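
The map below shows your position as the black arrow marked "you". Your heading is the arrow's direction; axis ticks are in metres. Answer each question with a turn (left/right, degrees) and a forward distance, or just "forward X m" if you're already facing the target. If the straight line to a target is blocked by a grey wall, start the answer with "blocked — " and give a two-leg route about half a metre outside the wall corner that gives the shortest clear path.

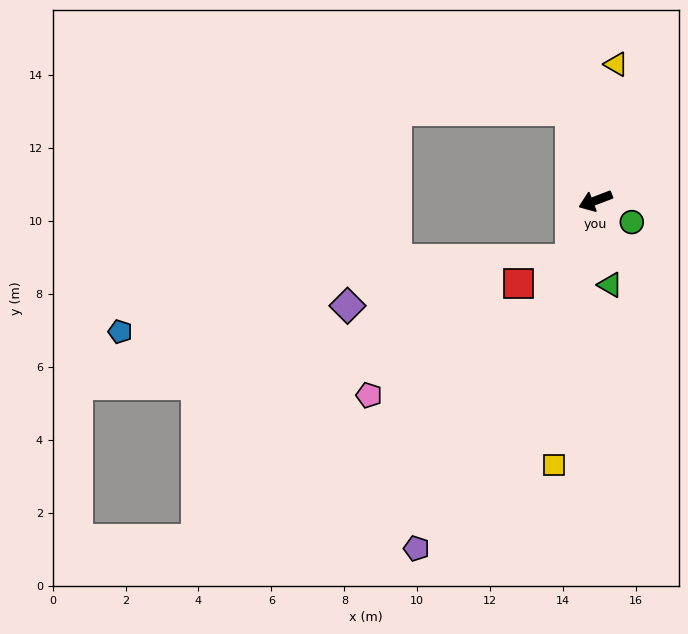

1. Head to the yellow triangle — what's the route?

turn right 120°, forward 3.8 m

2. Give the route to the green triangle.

turn left 79°, forward 2.3 m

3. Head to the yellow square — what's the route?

turn left 60°, forward 7.3 m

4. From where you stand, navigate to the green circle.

turn left 128°, forward 1.2 m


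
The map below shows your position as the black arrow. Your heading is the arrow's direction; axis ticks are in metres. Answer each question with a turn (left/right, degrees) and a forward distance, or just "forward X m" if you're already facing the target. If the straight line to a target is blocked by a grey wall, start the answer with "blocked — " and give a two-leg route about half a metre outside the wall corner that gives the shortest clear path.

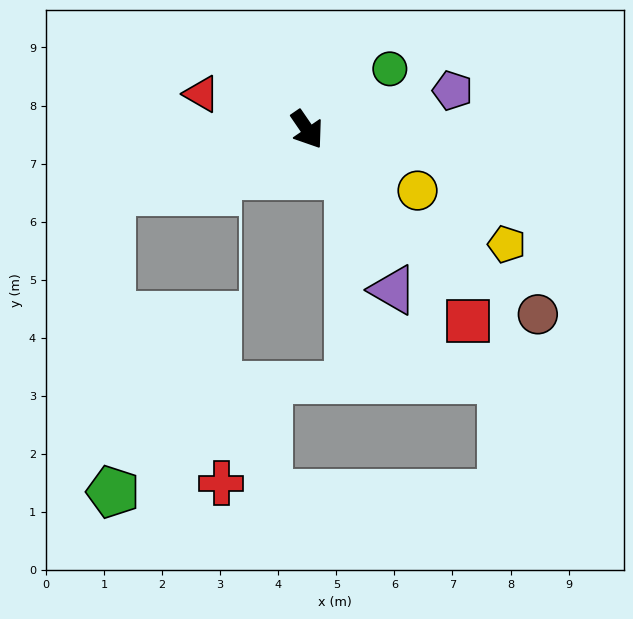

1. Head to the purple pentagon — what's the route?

turn left 71°, forward 2.6 m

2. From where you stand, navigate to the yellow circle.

turn left 27°, forward 2.2 m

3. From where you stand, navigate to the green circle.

turn left 92°, forward 1.8 m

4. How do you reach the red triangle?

turn right 143°, forward 1.9 m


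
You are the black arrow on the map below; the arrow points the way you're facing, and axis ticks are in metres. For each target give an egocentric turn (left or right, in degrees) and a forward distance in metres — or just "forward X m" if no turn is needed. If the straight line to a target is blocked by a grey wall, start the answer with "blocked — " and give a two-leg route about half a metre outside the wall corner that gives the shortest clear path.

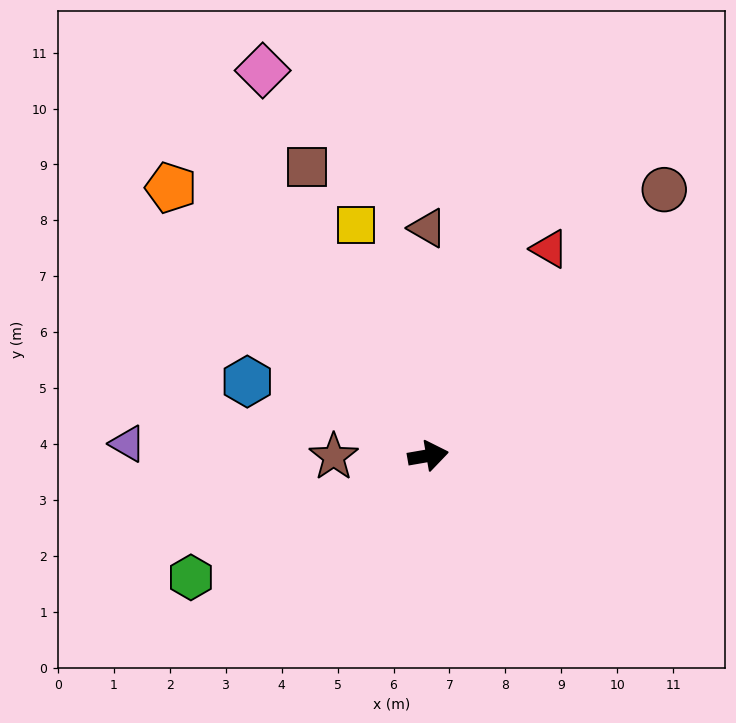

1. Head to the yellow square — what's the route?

turn left 98°, forward 4.3 m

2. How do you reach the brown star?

turn left 171°, forward 1.7 m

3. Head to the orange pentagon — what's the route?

turn left 124°, forward 6.6 m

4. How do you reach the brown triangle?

turn left 80°, forward 4.1 m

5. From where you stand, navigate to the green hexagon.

turn right 163°, forward 4.8 m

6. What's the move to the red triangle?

turn left 50°, forward 4.3 m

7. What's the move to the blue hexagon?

turn left 148°, forward 3.5 m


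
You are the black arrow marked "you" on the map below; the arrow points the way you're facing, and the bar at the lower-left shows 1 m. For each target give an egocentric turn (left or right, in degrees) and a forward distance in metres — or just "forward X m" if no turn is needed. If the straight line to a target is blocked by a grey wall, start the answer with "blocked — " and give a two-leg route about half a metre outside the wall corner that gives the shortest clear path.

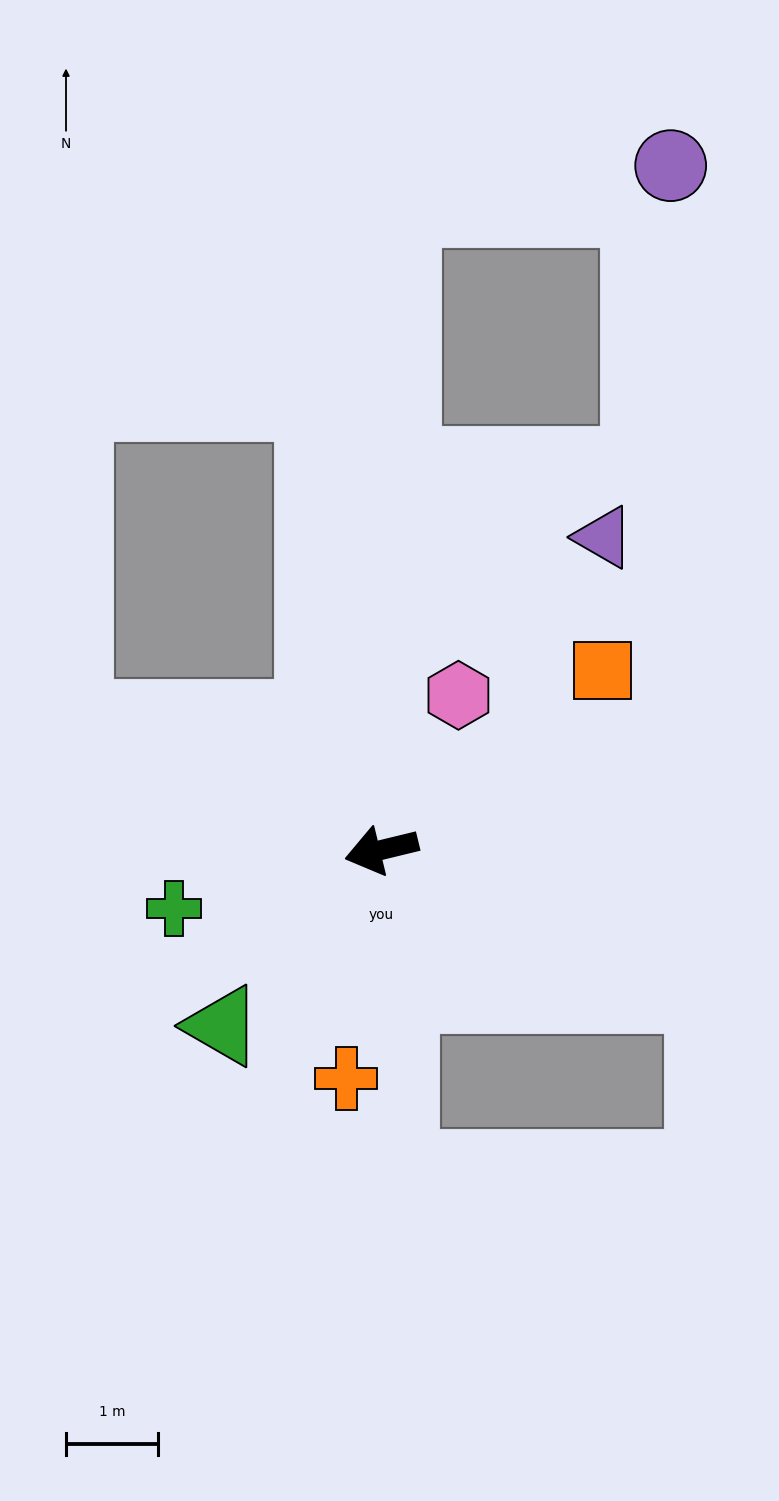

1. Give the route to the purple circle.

blocked — turn right 105°, forward 7.0 m, then turn right 80°, forward 3.0 m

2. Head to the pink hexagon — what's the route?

turn right 130°, forward 1.9 m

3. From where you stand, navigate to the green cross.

turn left 2°, forward 2.4 m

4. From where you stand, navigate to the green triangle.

turn left 34°, forward 2.6 m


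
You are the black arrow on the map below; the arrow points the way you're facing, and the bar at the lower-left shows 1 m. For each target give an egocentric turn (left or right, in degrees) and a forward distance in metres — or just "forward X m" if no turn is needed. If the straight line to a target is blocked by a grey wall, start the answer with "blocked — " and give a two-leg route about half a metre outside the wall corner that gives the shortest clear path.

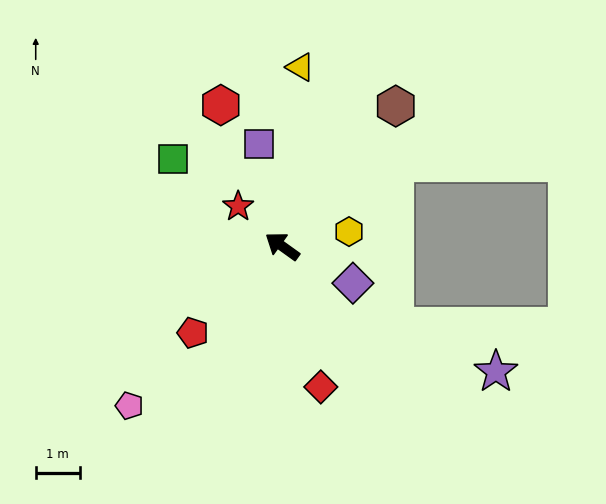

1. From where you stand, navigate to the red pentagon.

turn left 80°, forward 2.8 m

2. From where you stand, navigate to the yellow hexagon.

turn right 132°, forward 1.6 m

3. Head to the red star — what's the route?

turn right 6°, forward 1.4 m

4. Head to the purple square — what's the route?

turn right 41°, forward 2.4 m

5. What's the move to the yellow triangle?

turn right 60°, forward 4.1 m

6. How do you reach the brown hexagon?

turn right 93°, forward 4.1 m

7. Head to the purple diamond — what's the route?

turn right 172°, forward 1.8 m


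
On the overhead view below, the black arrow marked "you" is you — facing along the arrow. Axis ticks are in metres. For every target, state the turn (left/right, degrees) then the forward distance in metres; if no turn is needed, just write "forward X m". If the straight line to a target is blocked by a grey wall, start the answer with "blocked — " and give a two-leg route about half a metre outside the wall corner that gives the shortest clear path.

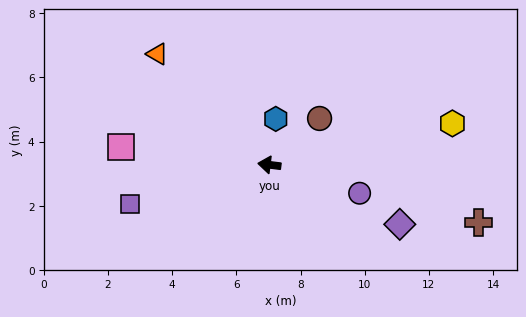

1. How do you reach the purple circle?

turn left 170°, forward 2.9 m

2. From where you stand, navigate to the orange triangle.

turn right 38°, forward 4.9 m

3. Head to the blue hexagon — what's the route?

turn right 91°, forward 1.4 m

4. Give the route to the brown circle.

turn right 130°, forward 2.1 m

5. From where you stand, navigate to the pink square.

forward 4.7 m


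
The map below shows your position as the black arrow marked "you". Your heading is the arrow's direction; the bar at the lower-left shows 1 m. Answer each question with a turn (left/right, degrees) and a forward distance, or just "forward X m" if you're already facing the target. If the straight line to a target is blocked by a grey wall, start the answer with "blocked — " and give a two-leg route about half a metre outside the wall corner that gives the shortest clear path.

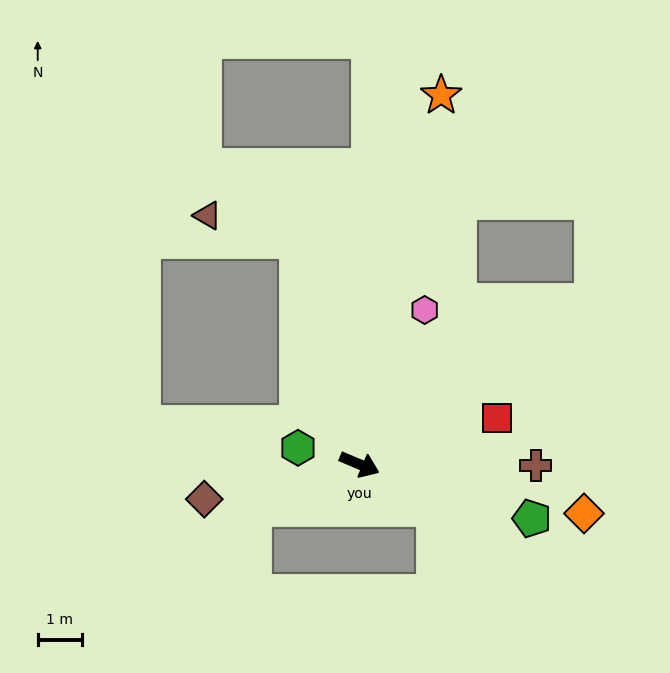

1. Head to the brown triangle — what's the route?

blocked — turn left 128°, forward 5.3 m, then turn left 59°, forward 2.1 m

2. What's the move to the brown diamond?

turn right 145°, forward 3.6 m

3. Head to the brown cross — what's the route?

turn left 22°, forward 4.0 m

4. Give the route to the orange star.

turn left 100°, forward 8.6 m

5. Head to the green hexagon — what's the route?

turn right 172°, forward 1.4 m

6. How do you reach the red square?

turn left 42°, forward 3.3 m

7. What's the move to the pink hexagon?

turn left 90°, forward 3.8 m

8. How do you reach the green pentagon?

turn left 5°, forward 4.1 m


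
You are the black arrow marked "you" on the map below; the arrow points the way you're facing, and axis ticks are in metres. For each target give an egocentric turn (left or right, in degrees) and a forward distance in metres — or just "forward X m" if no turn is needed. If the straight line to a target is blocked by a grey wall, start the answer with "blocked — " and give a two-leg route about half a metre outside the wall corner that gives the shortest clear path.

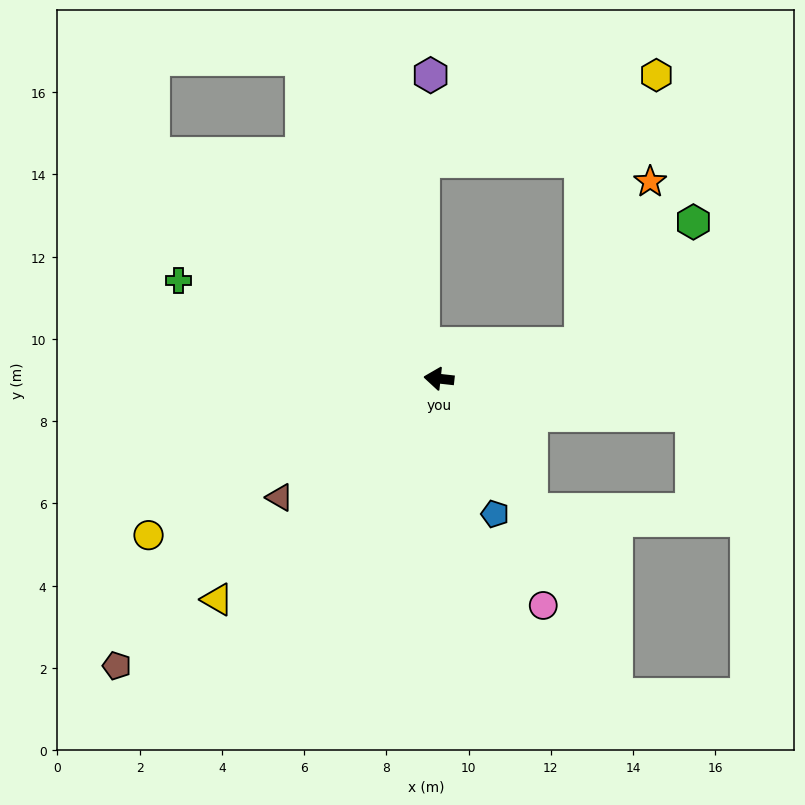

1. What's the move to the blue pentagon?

turn left 119°, forward 3.6 m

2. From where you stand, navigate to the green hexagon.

blocked — turn right 160°, forward 3.6 m, then turn left 34°, forward 4.0 m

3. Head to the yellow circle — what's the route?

turn left 35°, forward 8.0 m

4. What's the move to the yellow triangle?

turn left 51°, forward 7.6 m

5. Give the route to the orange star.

blocked — turn right 160°, forward 3.6 m, then turn left 54°, forward 4.3 m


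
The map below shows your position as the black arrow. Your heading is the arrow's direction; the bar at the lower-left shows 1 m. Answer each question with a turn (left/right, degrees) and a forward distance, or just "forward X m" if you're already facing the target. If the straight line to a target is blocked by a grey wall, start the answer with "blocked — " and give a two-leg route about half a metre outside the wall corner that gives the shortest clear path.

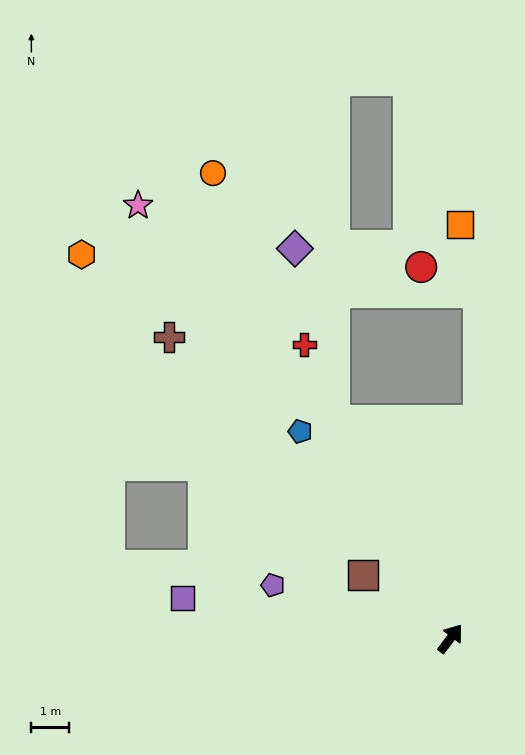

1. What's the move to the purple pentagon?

turn left 110°, forward 4.9 m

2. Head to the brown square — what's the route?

turn left 91°, forward 2.9 m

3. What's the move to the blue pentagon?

turn left 73°, forward 6.8 m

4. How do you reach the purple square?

turn left 119°, forward 7.2 m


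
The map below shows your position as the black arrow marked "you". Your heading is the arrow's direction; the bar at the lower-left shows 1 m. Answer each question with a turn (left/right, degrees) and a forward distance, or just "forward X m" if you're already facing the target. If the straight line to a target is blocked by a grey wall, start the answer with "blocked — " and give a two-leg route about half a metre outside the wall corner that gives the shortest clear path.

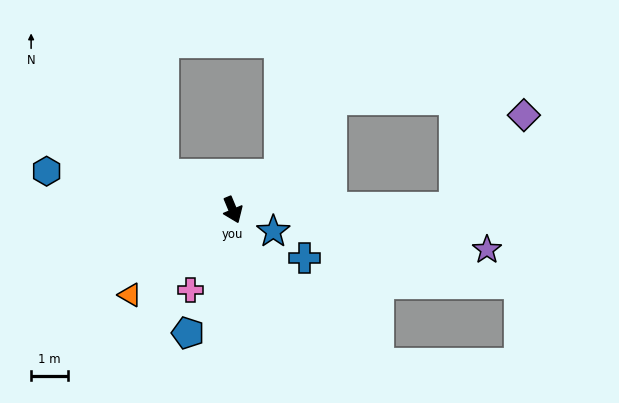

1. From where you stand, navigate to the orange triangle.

turn right 73°, forward 3.7 m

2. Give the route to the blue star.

turn left 39°, forward 1.3 m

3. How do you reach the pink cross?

turn right 51°, forward 2.5 m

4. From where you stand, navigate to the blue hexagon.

turn right 124°, forward 5.2 m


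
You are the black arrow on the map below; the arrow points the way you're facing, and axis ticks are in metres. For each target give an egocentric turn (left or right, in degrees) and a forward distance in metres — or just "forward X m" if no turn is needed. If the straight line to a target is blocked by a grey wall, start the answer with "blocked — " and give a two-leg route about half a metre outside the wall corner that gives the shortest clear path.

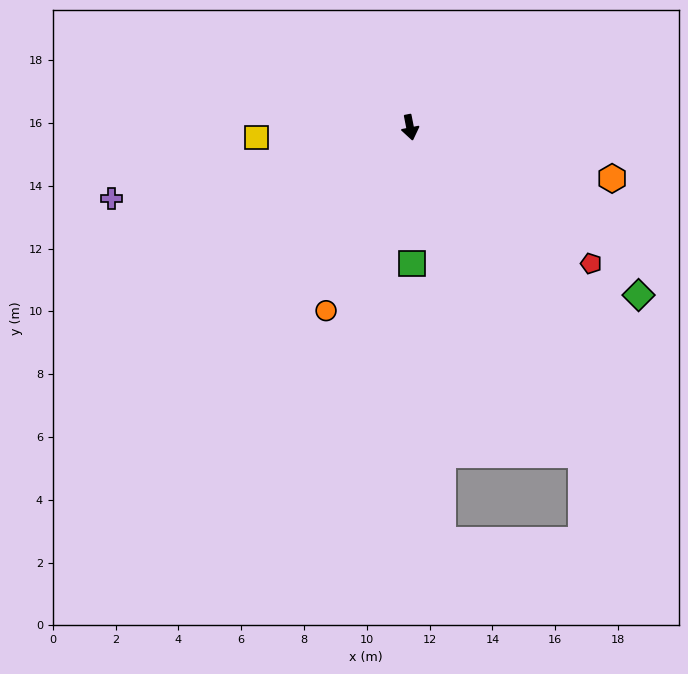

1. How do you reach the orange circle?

turn right 36°, forward 6.4 m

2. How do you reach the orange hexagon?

turn left 65°, forward 6.6 m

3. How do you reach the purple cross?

turn right 88°, forward 9.8 m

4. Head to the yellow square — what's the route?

turn right 97°, forward 4.9 m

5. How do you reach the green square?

turn right 10°, forward 4.3 m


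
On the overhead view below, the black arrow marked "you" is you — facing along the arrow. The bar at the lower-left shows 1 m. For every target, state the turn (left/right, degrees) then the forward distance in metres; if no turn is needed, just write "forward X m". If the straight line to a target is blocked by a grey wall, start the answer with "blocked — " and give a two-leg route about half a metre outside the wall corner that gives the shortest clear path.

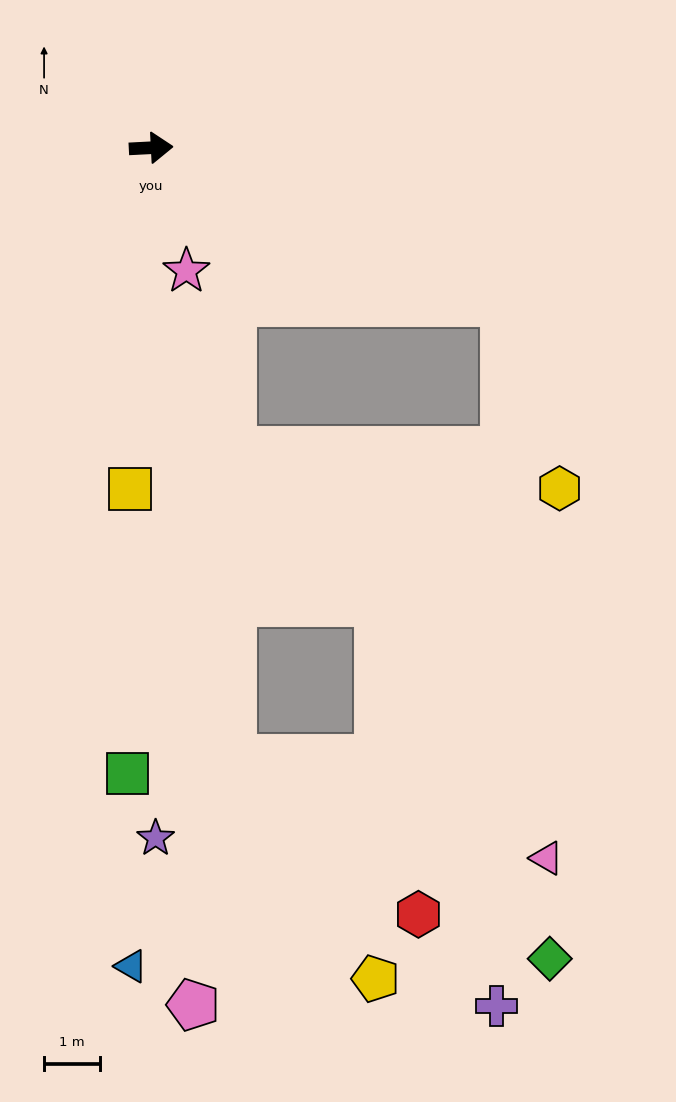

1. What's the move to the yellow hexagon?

blocked — turn right 27°, forward 6.9 m, then turn right 49°, forward 3.5 m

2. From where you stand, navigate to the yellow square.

turn right 96°, forward 6.1 m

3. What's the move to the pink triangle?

blocked — turn right 27°, forward 6.9 m, then turn right 62°, forward 10.0 m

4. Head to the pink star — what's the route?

turn right 77°, forward 2.3 m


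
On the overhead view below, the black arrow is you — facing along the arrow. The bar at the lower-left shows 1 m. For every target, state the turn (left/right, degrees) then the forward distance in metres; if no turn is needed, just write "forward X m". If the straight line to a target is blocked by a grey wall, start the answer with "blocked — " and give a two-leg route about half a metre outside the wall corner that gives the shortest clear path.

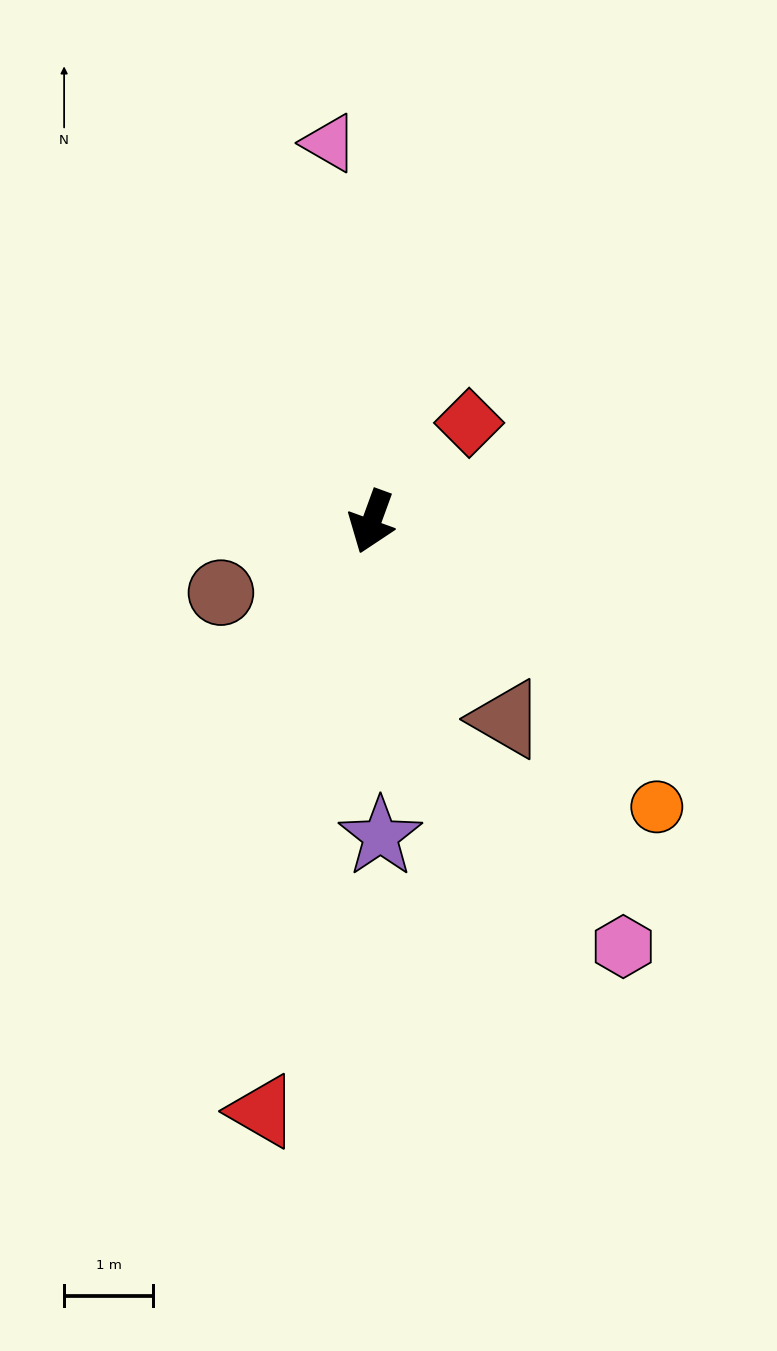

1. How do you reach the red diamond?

turn left 155°, forward 1.6 m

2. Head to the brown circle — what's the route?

turn right 45°, forward 1.9 m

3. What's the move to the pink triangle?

turn right 154°, forward 4.3 m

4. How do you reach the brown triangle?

turn left 54°, forward 2.7 m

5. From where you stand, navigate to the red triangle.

turn left 10°, forward 6.7 m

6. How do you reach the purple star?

turn left 22°, forward 3.5 m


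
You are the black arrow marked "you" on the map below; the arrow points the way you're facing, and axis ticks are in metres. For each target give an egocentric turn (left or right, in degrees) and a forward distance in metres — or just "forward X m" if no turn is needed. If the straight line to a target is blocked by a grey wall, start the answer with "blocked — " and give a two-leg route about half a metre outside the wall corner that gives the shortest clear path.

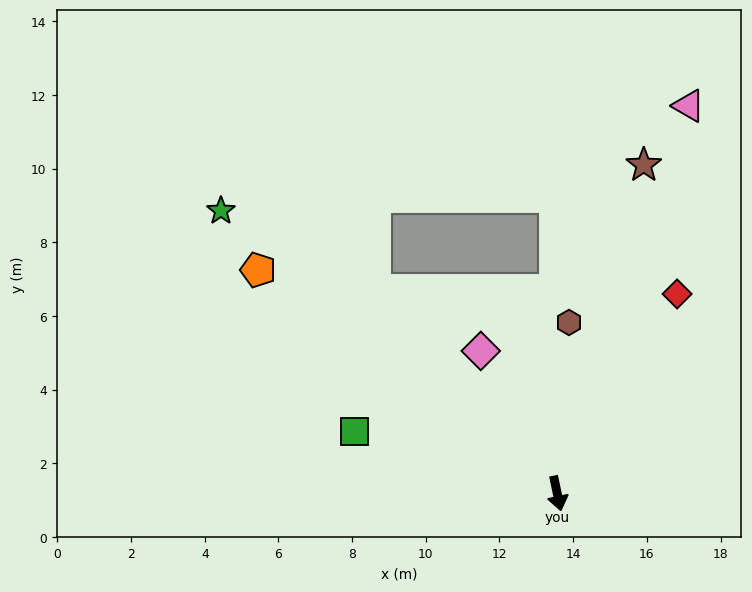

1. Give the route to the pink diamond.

turn right 164°, forward 4.4 m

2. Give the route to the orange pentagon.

turn right 139°, forward 10.1 m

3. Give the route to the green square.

turn right 119°, forward 5.7 m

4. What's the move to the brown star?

turn left 153°, forward 9.2 m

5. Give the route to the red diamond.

turn left 137°, forward 6.3 m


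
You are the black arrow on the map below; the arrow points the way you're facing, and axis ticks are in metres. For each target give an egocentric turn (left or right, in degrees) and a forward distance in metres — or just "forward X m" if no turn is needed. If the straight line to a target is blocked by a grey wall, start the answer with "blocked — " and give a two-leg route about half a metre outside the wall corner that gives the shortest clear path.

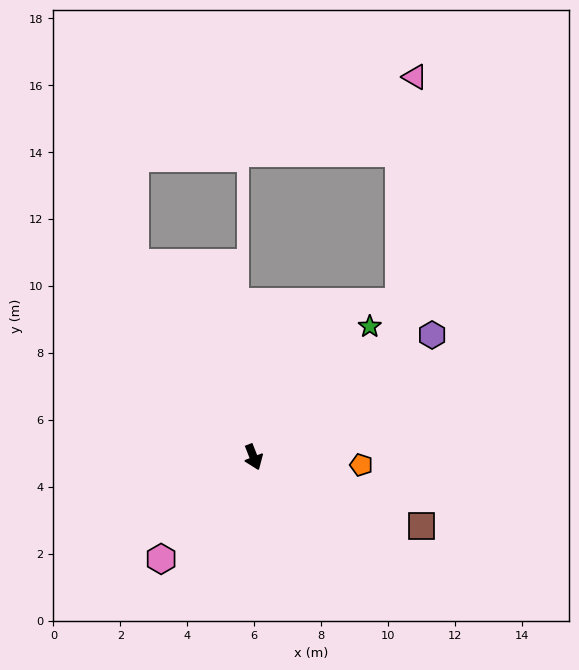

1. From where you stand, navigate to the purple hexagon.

turn left 103°, forward 6.5 m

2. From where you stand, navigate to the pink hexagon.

turn right 64°, forward 4.1 m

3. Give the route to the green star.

turn left 117°, forward 5.2 m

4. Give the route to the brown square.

turn left 46°, forward 5.4 m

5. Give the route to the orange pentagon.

turn left 64°, forward 3.2 m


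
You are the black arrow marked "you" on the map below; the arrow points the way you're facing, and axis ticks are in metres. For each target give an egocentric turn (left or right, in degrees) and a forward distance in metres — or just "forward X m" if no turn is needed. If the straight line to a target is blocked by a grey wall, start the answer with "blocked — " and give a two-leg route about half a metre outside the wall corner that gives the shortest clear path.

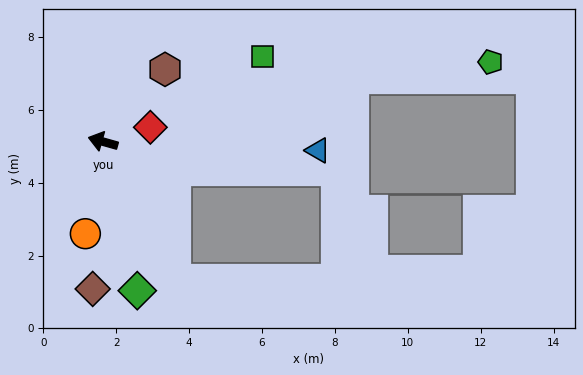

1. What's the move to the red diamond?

turn right 147°, forward 1.4 m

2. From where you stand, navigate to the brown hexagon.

turn right 115°, forward 2.6 m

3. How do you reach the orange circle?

turn left 95°, forward 2.6 m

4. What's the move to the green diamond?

turn left 119°, forward 4.2 m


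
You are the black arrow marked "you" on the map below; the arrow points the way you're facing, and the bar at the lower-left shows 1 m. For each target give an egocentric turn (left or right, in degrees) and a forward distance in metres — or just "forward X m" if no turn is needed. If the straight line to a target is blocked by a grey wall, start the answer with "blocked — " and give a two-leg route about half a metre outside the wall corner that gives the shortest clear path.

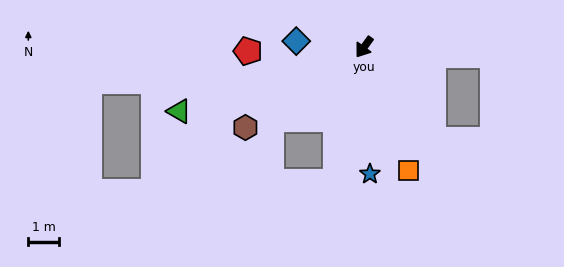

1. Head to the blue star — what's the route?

turn left 39°, forward 4.1 m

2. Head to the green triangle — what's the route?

turn right 35°, forward 6.4 m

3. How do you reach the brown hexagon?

turn right 20°, forward 4.7 m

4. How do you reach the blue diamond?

turn right 59°, forward 2.2 m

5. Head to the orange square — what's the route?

turn left 56°, forward 4.3 m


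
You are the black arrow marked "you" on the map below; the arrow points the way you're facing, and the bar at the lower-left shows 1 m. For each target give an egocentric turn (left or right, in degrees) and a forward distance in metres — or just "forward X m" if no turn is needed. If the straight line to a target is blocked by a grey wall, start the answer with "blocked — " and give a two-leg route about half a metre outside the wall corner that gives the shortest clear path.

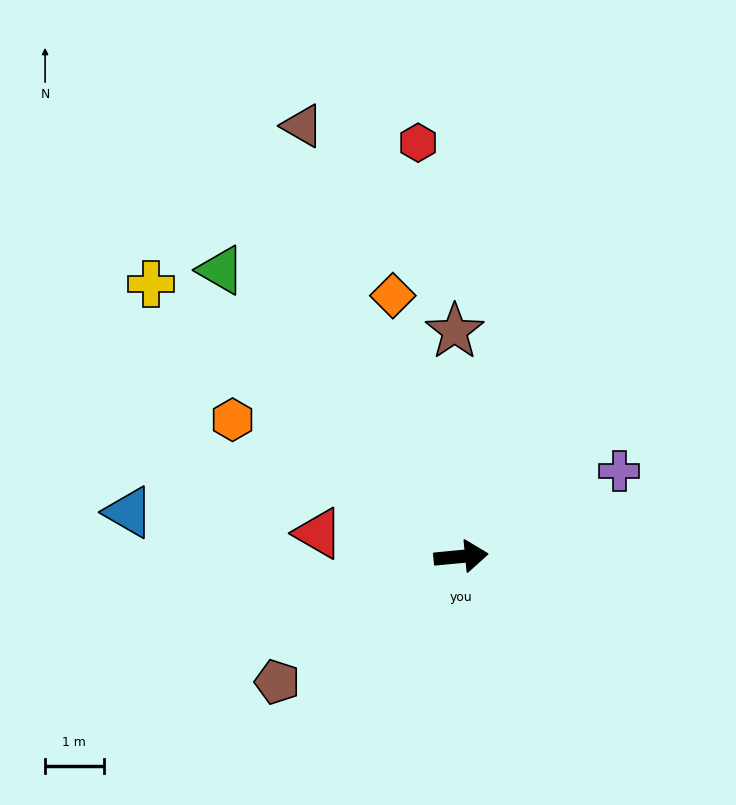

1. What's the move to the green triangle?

turn left 124°, forward 6.4 m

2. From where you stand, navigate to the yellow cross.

turn left 133°, forward 7.0 m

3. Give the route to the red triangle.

turn left 165°, forward 2.5 m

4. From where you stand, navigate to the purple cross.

turn left 23°, forward 3.1 m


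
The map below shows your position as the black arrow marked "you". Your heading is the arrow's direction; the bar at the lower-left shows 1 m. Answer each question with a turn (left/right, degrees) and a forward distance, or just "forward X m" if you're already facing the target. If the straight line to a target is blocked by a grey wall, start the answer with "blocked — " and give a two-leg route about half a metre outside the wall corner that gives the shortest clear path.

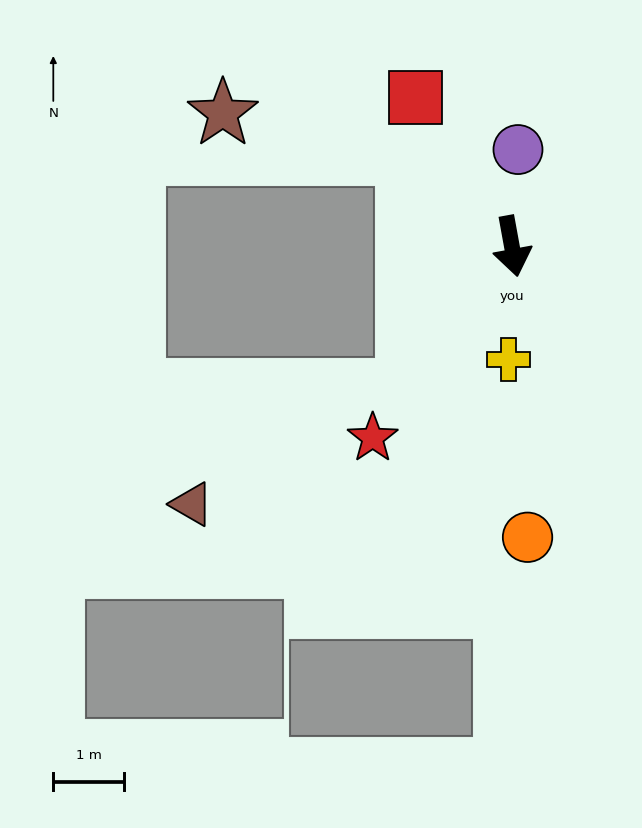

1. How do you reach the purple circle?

turn left 166°, forward 1.4 m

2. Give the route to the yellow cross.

turn right 12°, forward 1.6 m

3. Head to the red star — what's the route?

turn right 46°, forward 3.3 m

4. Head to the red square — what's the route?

turn right 157°, forward 2.5 m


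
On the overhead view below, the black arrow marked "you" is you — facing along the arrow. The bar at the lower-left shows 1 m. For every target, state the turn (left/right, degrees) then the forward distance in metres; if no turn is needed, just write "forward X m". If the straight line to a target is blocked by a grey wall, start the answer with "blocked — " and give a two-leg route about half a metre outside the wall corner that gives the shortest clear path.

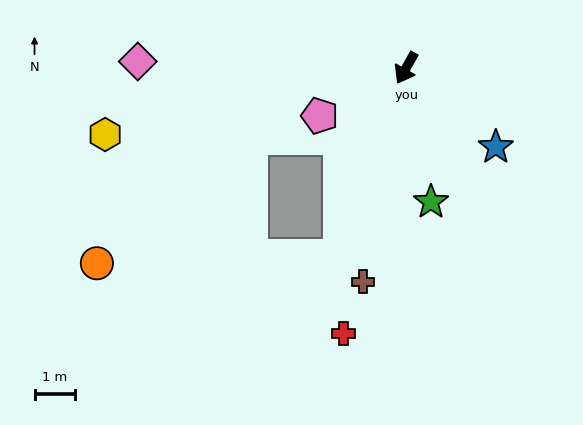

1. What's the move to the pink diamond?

turn right 62°, forward 6.7 m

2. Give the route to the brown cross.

turn left 18°, forward 5.4 m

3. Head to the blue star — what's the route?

turn left 78°, forward 3.0 m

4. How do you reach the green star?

turn left 40°, forward 3.4 m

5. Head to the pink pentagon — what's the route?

turn right 32°, forward 2.5 m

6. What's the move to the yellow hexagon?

turn right 48°, forward 7.7 m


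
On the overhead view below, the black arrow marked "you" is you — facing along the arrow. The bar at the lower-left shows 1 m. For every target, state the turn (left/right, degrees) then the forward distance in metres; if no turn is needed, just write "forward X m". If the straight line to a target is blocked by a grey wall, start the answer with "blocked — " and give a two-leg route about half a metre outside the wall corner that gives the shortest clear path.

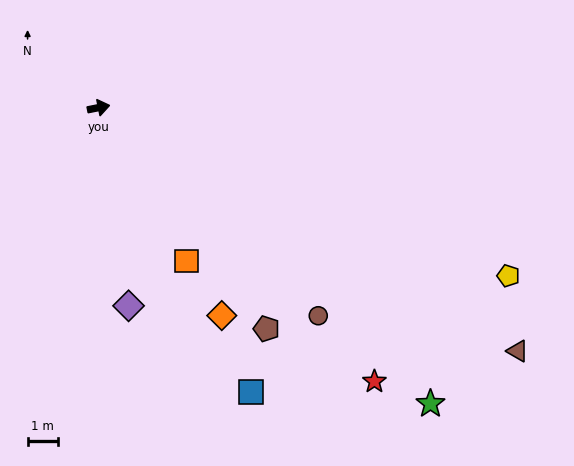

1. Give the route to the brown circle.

turn right 55°, forward 10.1 m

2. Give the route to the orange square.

turn right 71°, forward 5.9 m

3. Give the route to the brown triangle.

turn right 41°, forward 16.1 m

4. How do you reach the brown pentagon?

turn right 64°, forward 9.2 m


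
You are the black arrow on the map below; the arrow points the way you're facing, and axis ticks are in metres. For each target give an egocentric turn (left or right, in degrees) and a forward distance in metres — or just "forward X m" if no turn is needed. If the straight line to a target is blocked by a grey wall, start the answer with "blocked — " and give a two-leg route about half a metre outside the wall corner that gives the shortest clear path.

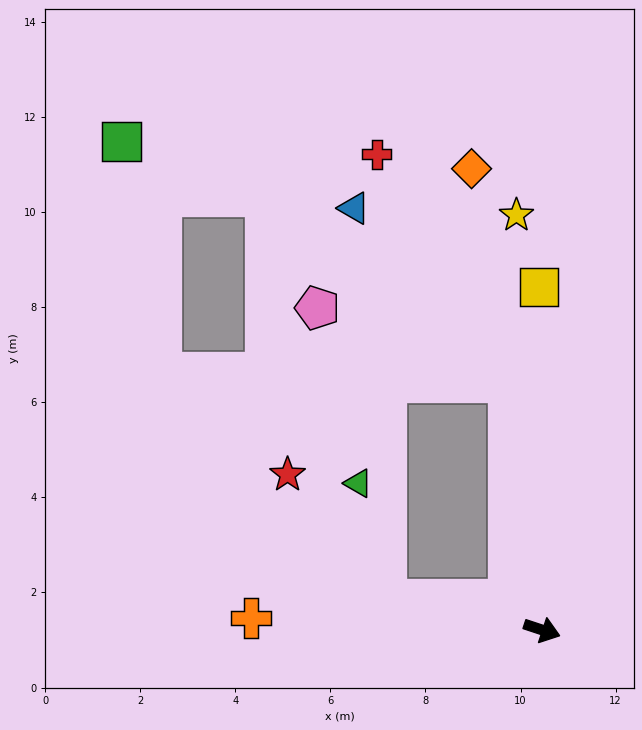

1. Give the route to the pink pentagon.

blocked — turn left 116°, forward 5.2 m, then turn left 61°, forward 4.3 m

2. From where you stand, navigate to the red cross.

blocked — turn left 116°, forward 5.2 m, then turn left 22°, forward 5.5 m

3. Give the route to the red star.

blocked — turn right 173°, forward 3.3 m, then turn right 40°, forward 3.4 m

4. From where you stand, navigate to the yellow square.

turn left 109°, forward 7.2 m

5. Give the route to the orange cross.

turn right 164°, forward 6.1 m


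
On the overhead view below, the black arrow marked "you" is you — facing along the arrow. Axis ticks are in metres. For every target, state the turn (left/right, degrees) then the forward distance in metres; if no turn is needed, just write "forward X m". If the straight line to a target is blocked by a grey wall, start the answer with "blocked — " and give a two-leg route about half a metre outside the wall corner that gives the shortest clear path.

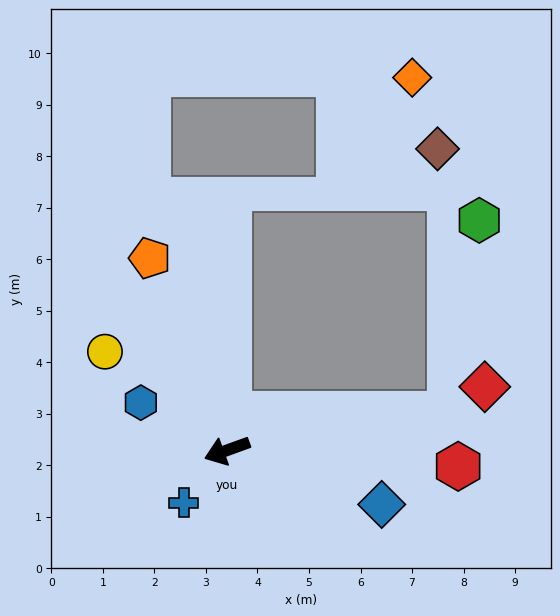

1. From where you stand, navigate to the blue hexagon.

turn right 49°, forward 1.9 m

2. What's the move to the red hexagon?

turn left 156°, forward 4.5 m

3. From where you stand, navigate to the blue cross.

turn left 31°, forward 1.3 m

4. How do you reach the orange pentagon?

turn right 88°, forward 4.0 m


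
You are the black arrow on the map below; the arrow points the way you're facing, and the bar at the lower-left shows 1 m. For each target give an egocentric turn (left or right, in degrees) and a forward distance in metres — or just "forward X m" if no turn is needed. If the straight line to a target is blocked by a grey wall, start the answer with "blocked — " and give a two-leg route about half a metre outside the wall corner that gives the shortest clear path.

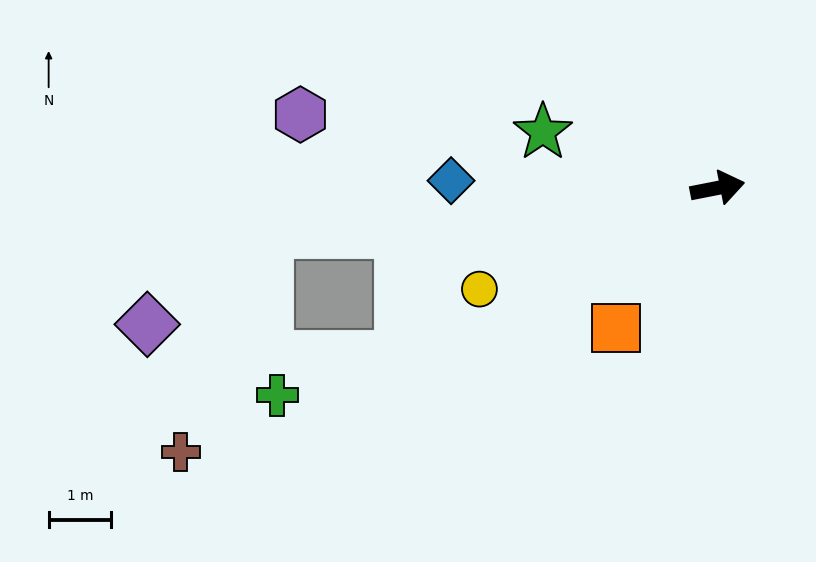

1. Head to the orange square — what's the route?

turn right 137°, forward 2.8 m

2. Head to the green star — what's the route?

turn left 151°, forward 2.9 m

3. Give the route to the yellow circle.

turn right 168°, forward 4.1 m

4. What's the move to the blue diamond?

turn left 167°, forward 4.2 m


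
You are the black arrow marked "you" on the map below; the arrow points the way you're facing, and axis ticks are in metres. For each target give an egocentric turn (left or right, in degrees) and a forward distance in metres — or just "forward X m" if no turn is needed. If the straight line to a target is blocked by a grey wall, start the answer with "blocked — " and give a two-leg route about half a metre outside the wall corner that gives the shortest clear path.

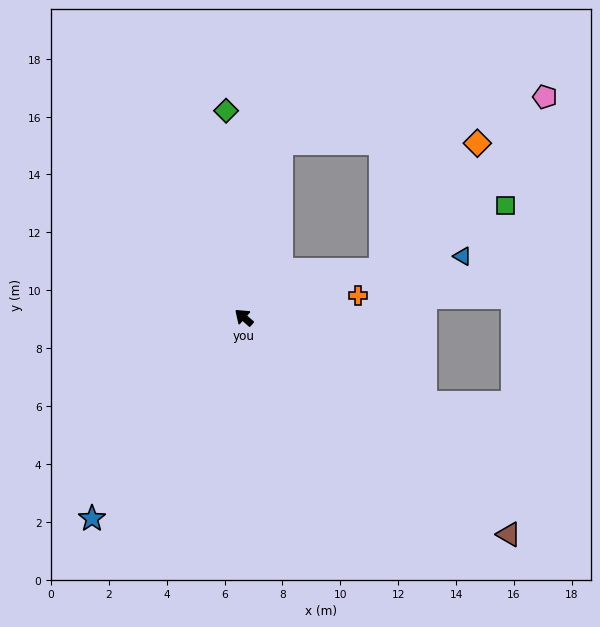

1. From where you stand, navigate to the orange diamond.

blocked — turn right 120°, forward 5.0 m, then turn left 34°, forward 5.5 m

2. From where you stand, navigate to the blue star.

turn left 94°, forward 8.7 m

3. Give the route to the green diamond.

turn right 44°, forward 7.2 m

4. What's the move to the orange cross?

turn right 128°, forward 4.0 m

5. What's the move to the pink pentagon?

blocked — turn right 61°, forward 6.2 m, then turn right 68°, forward 9.3 m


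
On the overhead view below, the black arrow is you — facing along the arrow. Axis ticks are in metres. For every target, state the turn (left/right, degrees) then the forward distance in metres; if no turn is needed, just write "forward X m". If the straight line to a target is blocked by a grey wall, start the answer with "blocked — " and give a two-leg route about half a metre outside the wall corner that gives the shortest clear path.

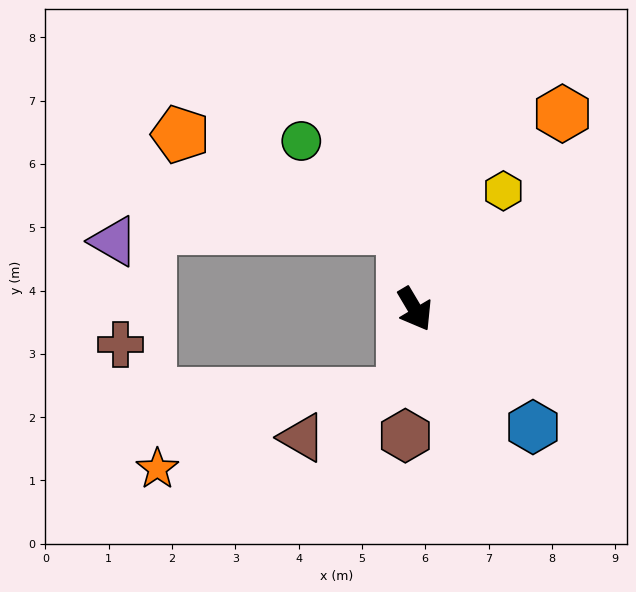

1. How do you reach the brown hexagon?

turn right 35°, forward 2.0 m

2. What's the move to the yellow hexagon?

turn left 113°, forward 2.3 m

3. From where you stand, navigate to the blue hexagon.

turn left 14°, forward 2.6 m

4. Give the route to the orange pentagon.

blocked — turn left 157°, forward 1.3 m, then turn left 60°, forward 3.8 m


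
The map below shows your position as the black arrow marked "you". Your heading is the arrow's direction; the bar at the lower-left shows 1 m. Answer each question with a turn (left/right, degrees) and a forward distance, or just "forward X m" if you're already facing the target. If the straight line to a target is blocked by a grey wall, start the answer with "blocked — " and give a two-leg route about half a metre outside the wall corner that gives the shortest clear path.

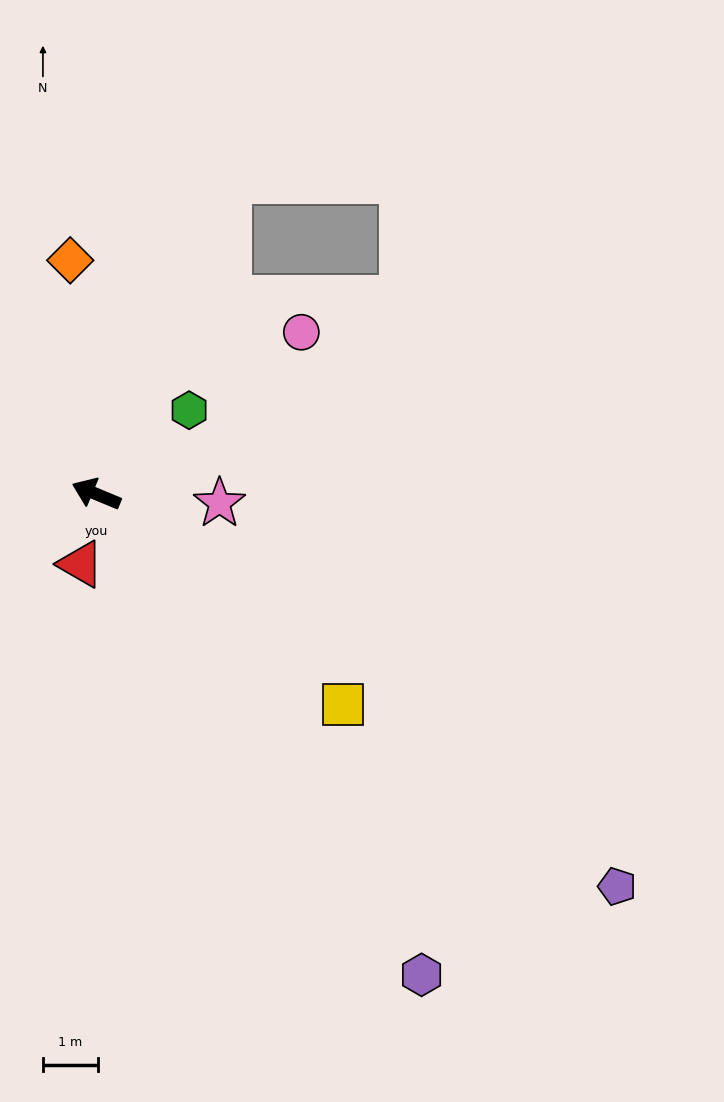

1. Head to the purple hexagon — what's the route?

turn left 147°, forward 10.6 m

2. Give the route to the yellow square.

turn left 162°, forward 5.9 m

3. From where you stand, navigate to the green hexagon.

turn right 115°, forward 2.3 m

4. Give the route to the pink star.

turn right 162°, forward 2.3 m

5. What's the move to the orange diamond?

turn right 61°, forward 4.3 m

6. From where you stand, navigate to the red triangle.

turn left 100°, forward 1.3 m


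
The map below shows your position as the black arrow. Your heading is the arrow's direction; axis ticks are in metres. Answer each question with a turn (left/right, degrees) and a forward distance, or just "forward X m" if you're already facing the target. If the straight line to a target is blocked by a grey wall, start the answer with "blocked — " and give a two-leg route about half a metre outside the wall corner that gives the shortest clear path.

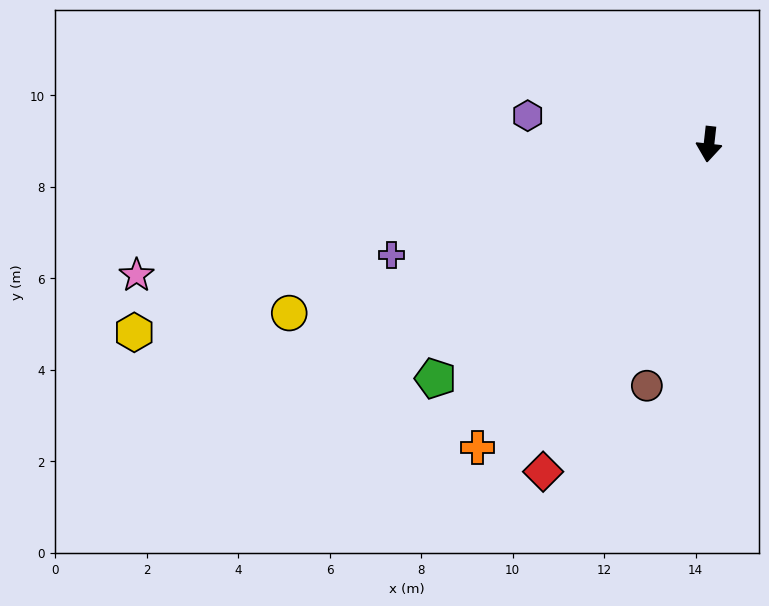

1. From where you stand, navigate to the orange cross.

turn right 31°, forward 8.3 m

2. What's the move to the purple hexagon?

turn right 93°, forward 4.0 m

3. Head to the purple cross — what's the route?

turn right 64°, forward 7.3 m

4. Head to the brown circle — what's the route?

turn right 8°, forward 5.4 m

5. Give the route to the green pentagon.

turn right 43°, forward 7.9 m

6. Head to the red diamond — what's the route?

turn right 20°, forward 8.0 m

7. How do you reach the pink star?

turn right 71°, forward 12.8 m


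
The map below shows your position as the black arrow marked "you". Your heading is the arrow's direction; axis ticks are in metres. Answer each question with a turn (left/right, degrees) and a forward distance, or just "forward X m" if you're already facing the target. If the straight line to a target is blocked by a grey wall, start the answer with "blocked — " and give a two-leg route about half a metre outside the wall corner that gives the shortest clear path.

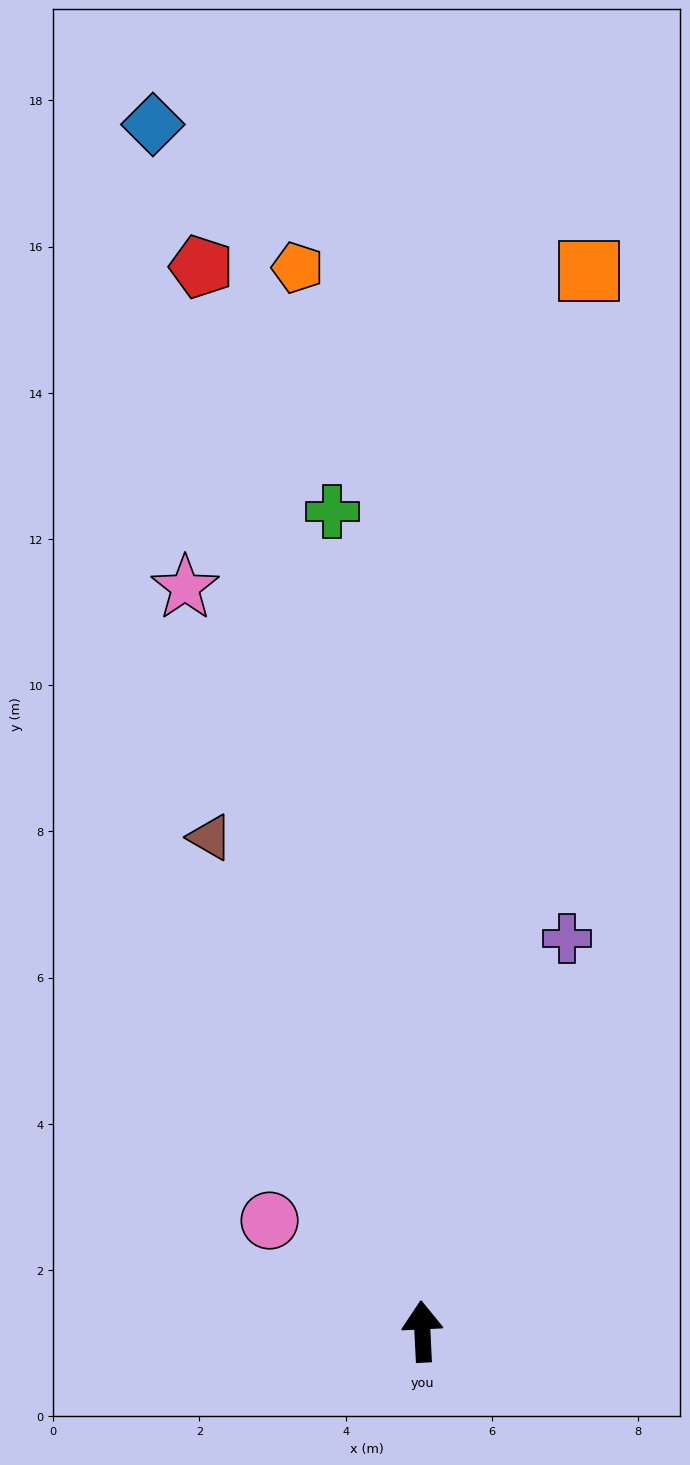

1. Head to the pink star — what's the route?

turn left 15°, forward 10.7 m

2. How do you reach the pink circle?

turn left 51°, forward 2.6 m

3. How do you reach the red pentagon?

turn left 9°, forward 14.9 m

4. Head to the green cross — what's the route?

turn left 3°, forward 11.3 m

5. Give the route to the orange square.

turn right 12°, forward 14.7 m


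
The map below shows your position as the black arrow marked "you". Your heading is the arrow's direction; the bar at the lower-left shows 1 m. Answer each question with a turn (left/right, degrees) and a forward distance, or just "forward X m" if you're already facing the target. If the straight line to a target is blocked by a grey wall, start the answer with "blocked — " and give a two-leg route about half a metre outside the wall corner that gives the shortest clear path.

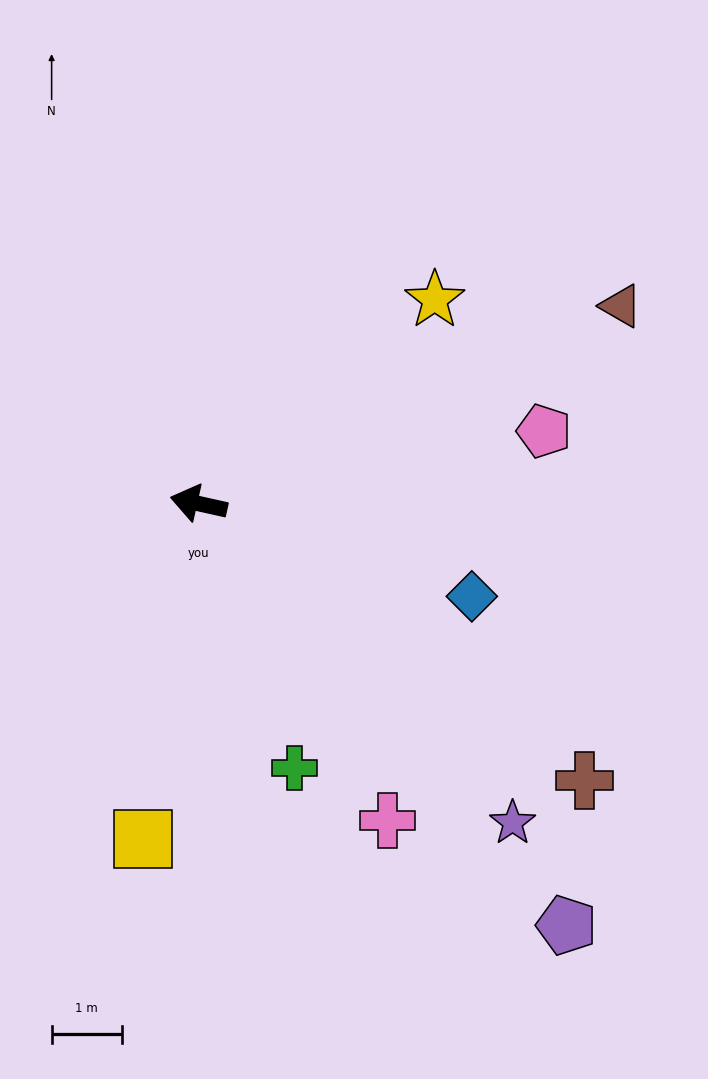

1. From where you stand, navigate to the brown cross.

turn left 157°, forward 6.7 m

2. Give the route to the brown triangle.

turn right 142°, forward 6.6 m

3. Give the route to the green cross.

turn left 122°, forward 4.0 m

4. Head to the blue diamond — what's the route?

turn left 174°, forward 4.1 m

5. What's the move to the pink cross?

turn left 133°, forward 5.2 m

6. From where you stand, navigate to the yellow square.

turn left 93°, forward 4.8 m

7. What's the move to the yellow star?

turn right 127°, forward 4.4 m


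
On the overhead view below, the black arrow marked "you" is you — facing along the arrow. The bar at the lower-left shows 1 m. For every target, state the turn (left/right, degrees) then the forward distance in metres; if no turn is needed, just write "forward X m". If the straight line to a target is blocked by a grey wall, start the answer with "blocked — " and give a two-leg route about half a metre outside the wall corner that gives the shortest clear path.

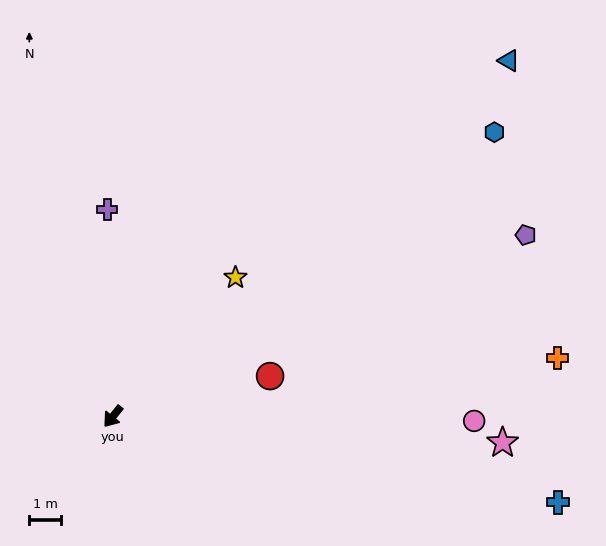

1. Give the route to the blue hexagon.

turn left 166°, forward 15.0 m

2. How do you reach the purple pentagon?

turn left 153°, forward 14.2 m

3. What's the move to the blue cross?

turn left 118°, forward 14.3 m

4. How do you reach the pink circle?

turn left 128°, forward 11.4 m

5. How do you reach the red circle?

turn left 143°, forward 5.1 m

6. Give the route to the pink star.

turn left 125°, forward 12.3 m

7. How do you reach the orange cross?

turn left 136°, forward 14.2 m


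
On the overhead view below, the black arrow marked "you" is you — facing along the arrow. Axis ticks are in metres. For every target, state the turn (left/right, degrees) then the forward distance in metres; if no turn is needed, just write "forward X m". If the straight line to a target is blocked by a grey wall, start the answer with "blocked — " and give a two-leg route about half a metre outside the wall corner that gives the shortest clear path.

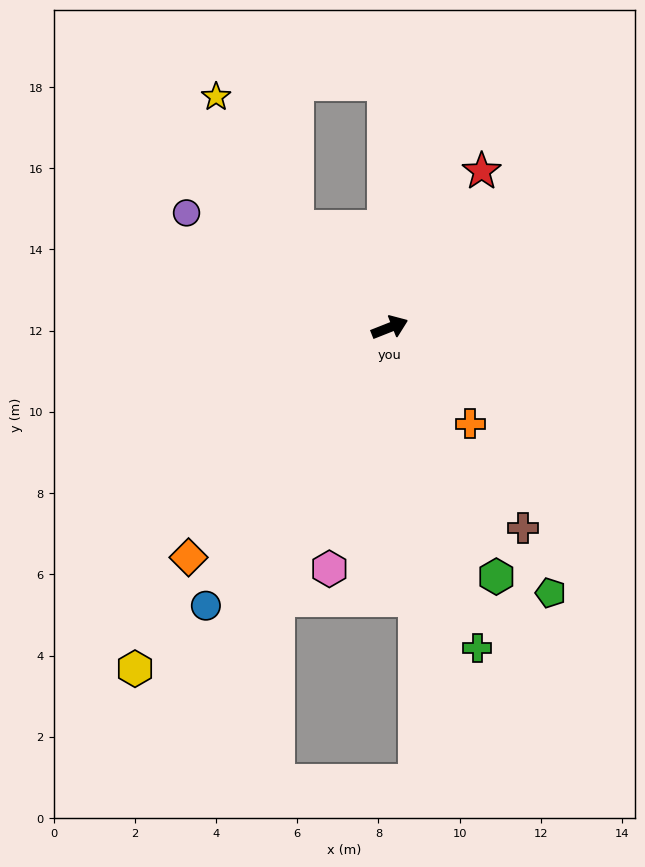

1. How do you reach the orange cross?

turn right 72°, forward 3.1 m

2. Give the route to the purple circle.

turn left 129°, forward 5.7 m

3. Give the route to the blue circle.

turn right 145°, forward 8.2 m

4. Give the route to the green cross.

turn right 96°, forward 8.2 m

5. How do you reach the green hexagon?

turn right 88°, forward 6.7 m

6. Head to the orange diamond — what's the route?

turn right 153°, forward 7.5 m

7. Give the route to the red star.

turn left 38°, forward 4.5 m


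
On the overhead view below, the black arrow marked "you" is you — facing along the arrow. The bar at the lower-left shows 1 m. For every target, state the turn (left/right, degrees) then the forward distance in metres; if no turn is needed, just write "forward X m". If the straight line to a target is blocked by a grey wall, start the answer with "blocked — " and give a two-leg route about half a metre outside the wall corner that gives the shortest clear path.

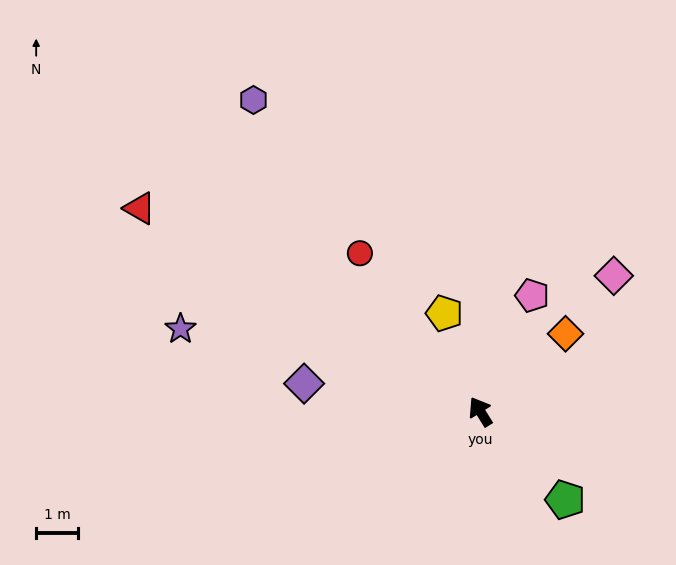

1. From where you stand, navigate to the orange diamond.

turn right 79°, forward 2.8 m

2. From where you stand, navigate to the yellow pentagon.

turn right 12°, forward 2.5 m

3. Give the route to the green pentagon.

turn right 168°, forward 2.9 m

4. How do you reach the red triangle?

turn left 27°, forward 9.5 m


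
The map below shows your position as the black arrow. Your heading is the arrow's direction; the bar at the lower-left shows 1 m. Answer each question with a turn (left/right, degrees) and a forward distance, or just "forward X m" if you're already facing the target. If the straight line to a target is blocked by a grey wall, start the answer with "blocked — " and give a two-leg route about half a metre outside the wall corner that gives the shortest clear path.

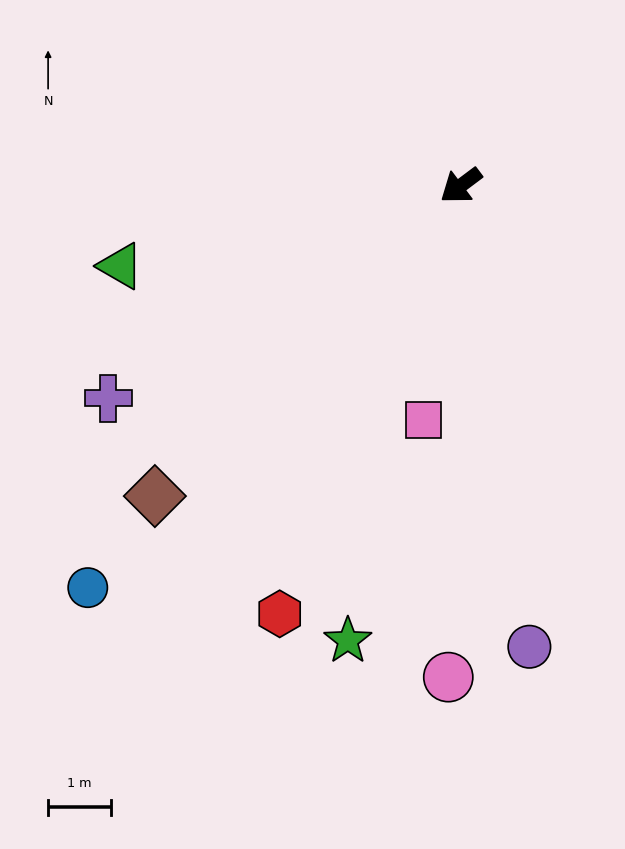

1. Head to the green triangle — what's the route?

turn right 24°, forward 5.5 m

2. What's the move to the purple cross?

turn right 6°, forward 6.5 m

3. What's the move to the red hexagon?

turn left 30°, forward 7.4 m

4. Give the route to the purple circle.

turn left 62°, forward 7.4 m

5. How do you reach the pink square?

turn left 44°, forward 3.8 m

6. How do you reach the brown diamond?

turn left 9°, forward 6.9 m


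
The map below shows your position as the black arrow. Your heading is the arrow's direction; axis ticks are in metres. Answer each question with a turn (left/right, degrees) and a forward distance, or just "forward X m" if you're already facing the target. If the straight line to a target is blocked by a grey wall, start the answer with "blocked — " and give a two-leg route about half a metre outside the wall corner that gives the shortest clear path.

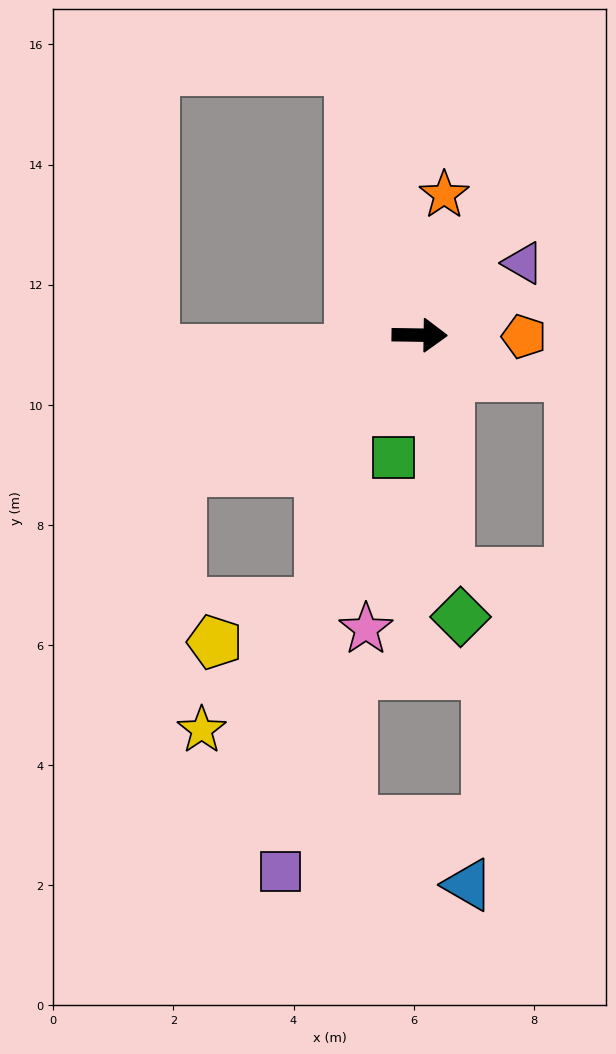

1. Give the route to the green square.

turn right 101°, forward 2.1 m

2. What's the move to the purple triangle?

turn left 36°, forward 2.1 m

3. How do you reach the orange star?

turn left 81°, forward 2.4 m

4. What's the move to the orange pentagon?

forward 1.7 m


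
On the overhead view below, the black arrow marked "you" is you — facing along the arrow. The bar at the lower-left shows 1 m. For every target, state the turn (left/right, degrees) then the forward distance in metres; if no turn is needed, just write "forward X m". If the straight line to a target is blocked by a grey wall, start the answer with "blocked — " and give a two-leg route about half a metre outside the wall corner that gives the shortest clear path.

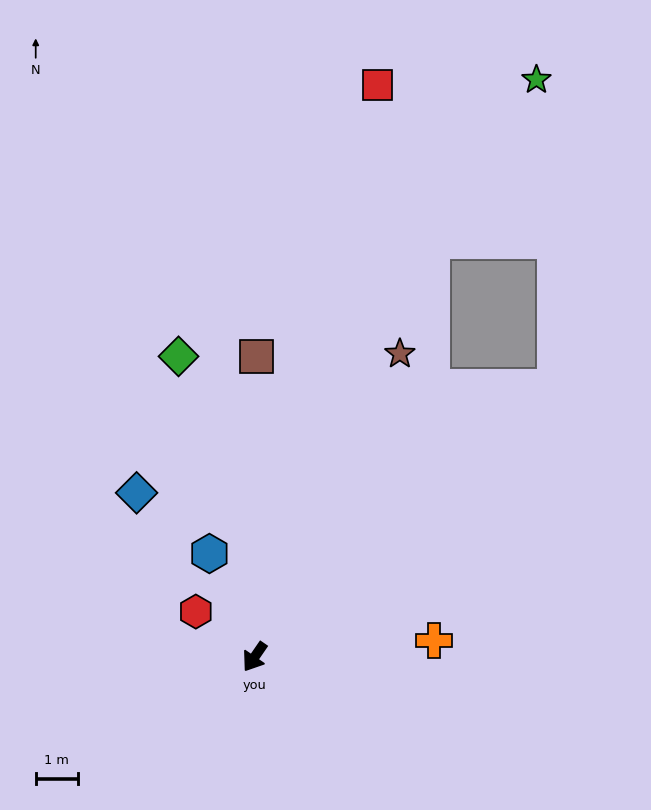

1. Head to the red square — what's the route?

turn right 158°, forward 13.8 m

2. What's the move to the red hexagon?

turn right 93°, forward 1.8 m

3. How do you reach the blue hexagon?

turn right 122°, forward 2.7 m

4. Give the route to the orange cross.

turn left 130°, forward 4.3 m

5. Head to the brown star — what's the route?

turn right 171°, forward 7.9 m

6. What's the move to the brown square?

turn right 146°, forward 7.1 m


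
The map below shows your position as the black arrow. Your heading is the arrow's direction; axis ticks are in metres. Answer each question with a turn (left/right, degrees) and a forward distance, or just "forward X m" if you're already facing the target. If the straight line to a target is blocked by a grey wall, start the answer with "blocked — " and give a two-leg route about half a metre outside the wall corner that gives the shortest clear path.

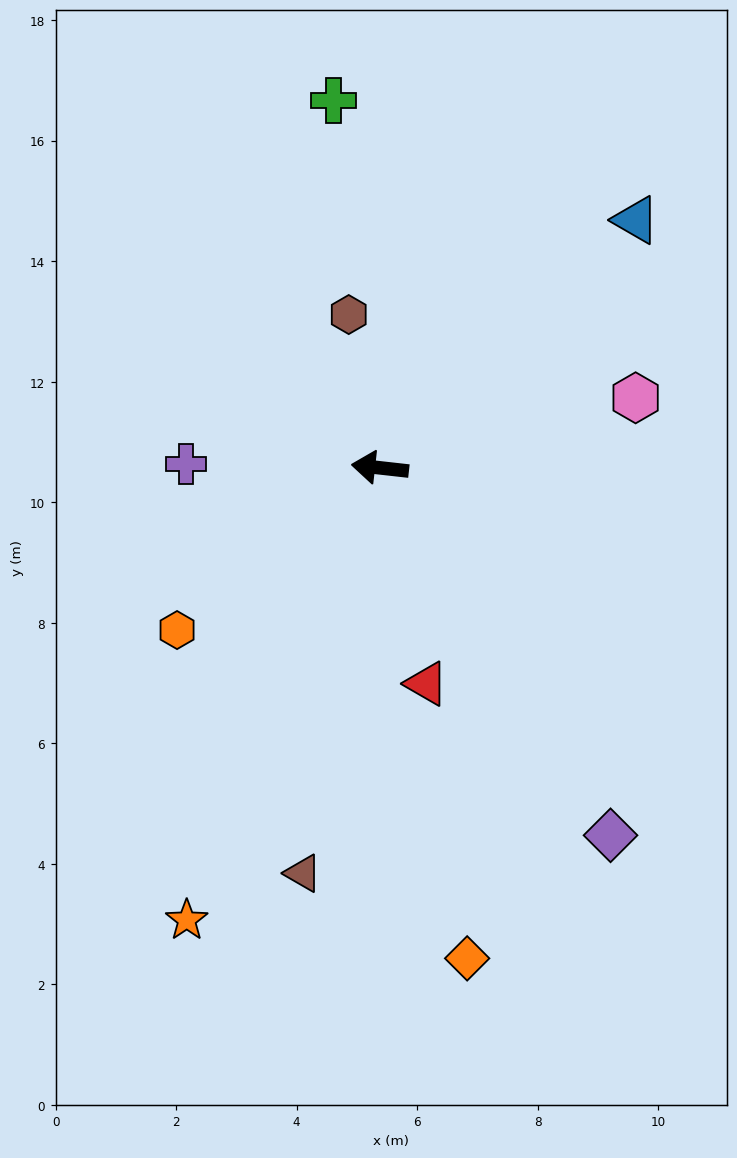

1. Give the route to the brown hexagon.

turn right 72°, forward 2.6 m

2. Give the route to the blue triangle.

turn right 130°, forward 5.9 m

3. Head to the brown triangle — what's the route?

turn left 86°, forward 6.8 m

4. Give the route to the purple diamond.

turn left 128°, forward 7.2 m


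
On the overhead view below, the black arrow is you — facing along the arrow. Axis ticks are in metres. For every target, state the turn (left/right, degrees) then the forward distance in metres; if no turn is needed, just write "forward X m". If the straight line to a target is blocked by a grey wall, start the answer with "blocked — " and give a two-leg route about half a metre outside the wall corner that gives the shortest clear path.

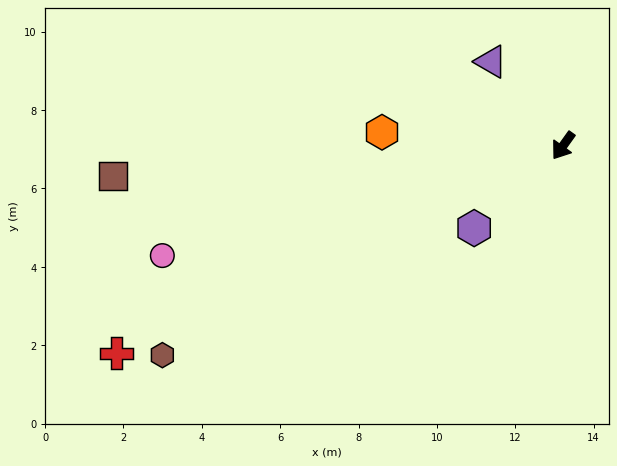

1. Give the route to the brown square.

turn right 51°, forward 11.5 m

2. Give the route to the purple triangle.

turn right 104°, forward 2.8 m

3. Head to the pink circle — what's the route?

turn right 39°, forward 10.6 m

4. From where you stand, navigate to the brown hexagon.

turn right 27°, forward 11.5 m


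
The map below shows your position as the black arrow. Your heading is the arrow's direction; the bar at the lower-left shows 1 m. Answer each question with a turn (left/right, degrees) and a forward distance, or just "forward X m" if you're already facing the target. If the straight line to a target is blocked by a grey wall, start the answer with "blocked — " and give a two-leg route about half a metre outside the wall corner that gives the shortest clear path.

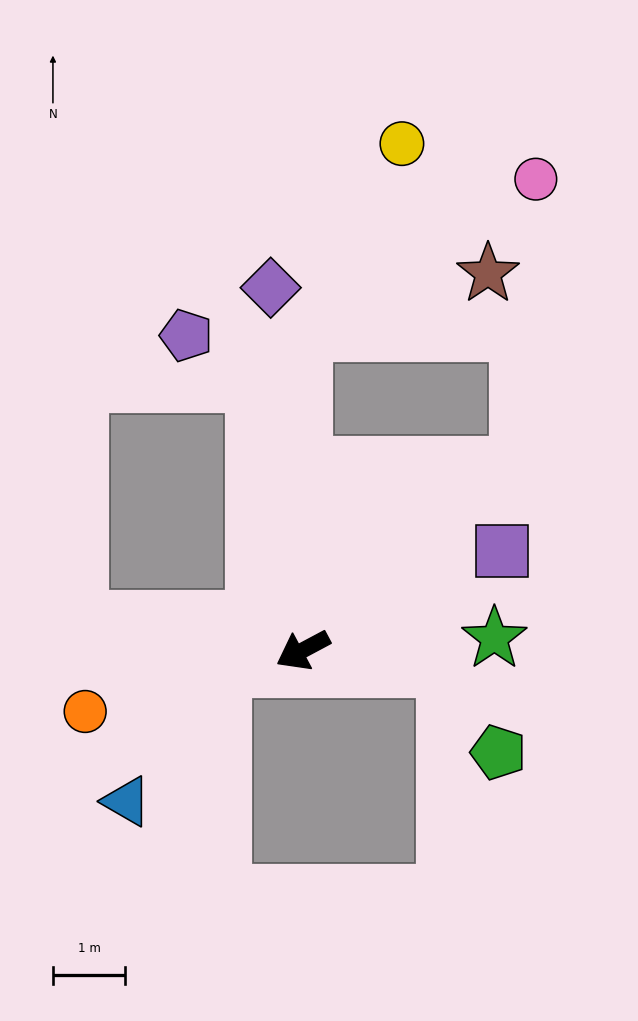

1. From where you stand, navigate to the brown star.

blocked — turn right 118°, forward 4.4 m, then turn right 73°, forward 2.7 m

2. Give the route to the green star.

turn left 155°, forward 2.6 m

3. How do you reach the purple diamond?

turn right 113°, forward 5.0 m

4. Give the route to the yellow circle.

blocked — turn right 118°, forward 4.4 m, then turn right 28°, forward 2.9 m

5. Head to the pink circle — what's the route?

blocked — turn right 118°, forward 4.4 m, then turn right 57°, forward 3.9 m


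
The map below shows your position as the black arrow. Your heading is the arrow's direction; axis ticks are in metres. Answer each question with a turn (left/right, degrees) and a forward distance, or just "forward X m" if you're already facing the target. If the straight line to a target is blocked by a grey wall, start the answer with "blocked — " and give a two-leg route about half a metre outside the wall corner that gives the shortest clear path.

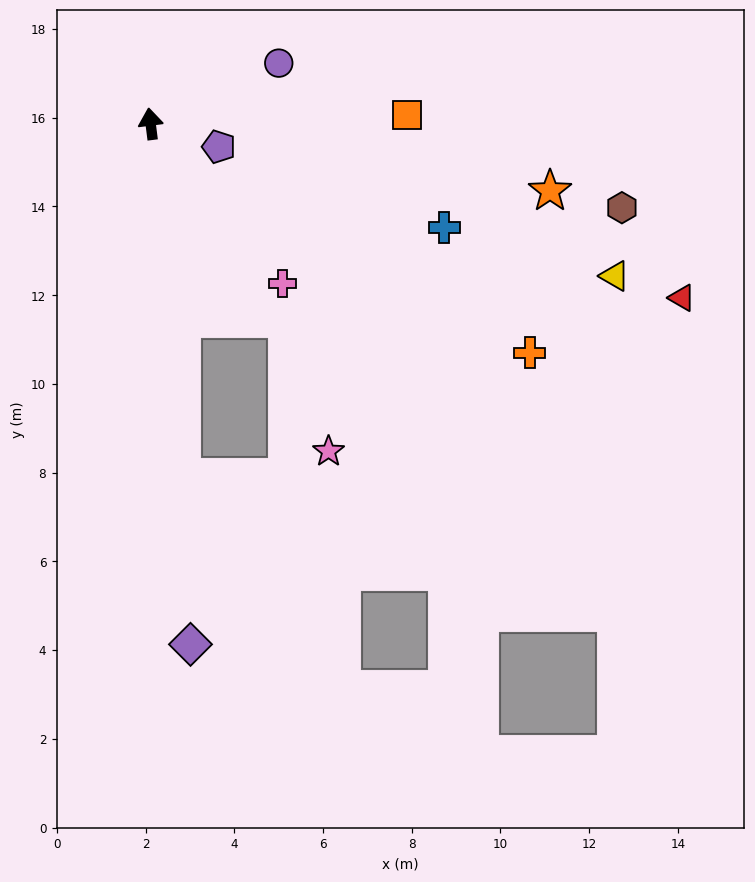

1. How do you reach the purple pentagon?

turn right 116°, forward 1.6 m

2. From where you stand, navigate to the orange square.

turn right 95°, forward 5.8 m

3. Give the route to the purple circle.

turn right 72°, forward 3.2 m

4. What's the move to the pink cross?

turn right 148°, forward 4.7 m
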